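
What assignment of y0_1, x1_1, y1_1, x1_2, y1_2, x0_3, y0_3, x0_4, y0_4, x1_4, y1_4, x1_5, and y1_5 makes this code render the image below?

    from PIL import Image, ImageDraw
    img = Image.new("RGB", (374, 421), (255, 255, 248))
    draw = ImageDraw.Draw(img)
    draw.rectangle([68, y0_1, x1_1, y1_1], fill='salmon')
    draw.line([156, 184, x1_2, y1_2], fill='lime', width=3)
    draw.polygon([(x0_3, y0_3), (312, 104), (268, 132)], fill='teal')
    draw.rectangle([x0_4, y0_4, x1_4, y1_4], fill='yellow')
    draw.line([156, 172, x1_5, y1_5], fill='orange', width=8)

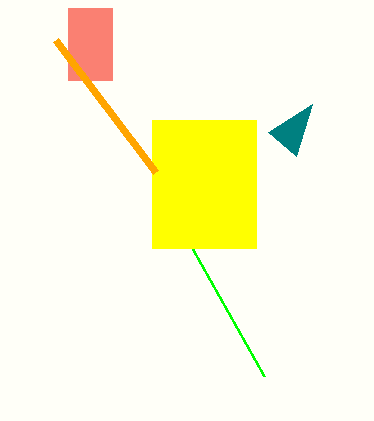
y0_1 = 8
x1_1 = 112
y1_1 = 80
x1_2 = 264
y1_2 = 376
x0_3 = 296
y0_3 = 156
x0_4 = 152
y0_4 = 120
x1_4 = 256
y1_4 = 248
x1_5 = 56
y1_5 = 40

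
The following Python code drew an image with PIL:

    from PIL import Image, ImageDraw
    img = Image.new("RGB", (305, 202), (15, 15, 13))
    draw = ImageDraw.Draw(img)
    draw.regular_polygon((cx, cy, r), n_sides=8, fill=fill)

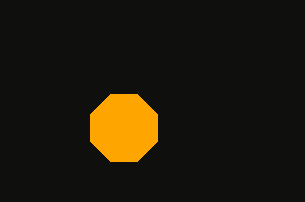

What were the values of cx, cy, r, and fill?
cx = 124, cy = 128, r = 36, fill = 'orange'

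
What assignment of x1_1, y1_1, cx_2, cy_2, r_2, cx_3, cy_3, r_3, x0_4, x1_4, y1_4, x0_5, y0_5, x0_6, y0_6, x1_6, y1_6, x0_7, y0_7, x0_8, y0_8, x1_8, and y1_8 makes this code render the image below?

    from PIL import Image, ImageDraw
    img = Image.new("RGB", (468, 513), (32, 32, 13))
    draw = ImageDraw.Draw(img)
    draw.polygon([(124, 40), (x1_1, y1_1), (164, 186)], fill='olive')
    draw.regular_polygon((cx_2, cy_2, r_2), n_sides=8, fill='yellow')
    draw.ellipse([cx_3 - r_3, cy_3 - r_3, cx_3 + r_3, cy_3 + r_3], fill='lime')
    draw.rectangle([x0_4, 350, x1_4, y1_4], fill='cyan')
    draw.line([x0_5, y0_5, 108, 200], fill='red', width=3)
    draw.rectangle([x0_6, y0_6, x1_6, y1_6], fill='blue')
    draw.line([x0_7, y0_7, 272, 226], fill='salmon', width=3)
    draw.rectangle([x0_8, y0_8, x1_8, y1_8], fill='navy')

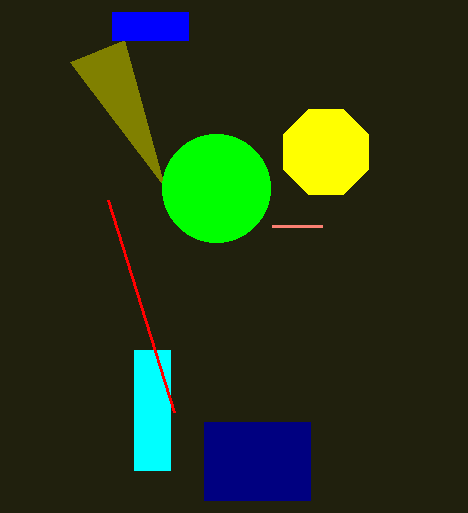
x1_1 = 70, y1_1 = 62, cx_2 = 326, cy_2 = 152, r_2 = 46, cx_3 = 216, cy_3 = 188, r_3 = 54, x0_4 = 134, x1_4 = 170, y1_4 = 470, x0_5 = 174, y0_5 = 412, x0_6 = 112, y0_6 = 12, x1_6 = 188, y1_6 = 40, x0_7 = 322, y0_7 = 226, x0_8 = 204, y0_8 = 422, x1_8 = 310, y1_8 = 500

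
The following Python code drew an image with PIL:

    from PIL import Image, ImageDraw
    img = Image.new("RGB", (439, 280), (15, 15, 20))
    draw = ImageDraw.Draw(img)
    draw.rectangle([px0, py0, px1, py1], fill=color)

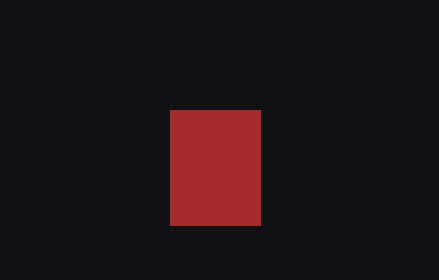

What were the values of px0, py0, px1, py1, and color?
px0 = 170; py0 = 110; px1 = 260; py1 = 225; color = 'brown'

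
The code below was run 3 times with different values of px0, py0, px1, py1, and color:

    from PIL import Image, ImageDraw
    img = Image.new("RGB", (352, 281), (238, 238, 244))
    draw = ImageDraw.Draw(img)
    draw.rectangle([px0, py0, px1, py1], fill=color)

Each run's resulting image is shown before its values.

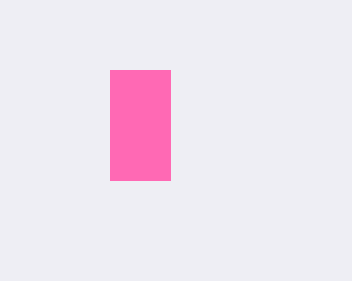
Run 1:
px0 = 110; py0 = 70; px1 = 170; py1 = 180; color = 'hotpink'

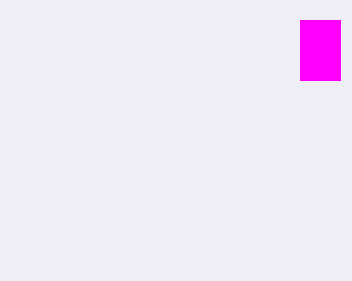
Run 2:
px0 = 300, py0 = 20, px1 = 340, py1 = 80, color = 'magenta'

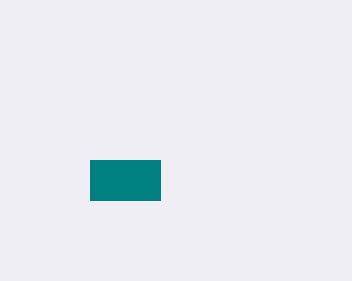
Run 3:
px0 = 90; py0 = 160; px1 = 160; py1 = 200; color = 'teal'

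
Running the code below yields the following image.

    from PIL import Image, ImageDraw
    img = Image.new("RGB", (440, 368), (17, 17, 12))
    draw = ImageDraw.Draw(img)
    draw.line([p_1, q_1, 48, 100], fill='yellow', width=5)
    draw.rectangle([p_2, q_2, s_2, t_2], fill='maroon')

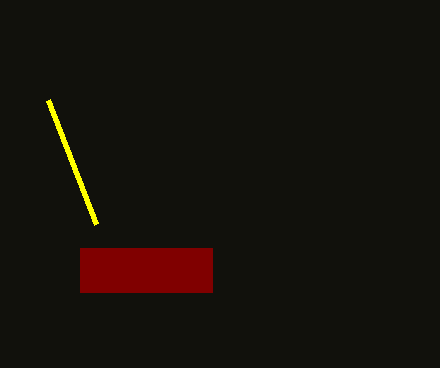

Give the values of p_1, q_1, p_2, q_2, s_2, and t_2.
p_1 = 96
q_1 = 224
p_2 = 80
q_2 = 248
s_2 = 212
t_2 = 292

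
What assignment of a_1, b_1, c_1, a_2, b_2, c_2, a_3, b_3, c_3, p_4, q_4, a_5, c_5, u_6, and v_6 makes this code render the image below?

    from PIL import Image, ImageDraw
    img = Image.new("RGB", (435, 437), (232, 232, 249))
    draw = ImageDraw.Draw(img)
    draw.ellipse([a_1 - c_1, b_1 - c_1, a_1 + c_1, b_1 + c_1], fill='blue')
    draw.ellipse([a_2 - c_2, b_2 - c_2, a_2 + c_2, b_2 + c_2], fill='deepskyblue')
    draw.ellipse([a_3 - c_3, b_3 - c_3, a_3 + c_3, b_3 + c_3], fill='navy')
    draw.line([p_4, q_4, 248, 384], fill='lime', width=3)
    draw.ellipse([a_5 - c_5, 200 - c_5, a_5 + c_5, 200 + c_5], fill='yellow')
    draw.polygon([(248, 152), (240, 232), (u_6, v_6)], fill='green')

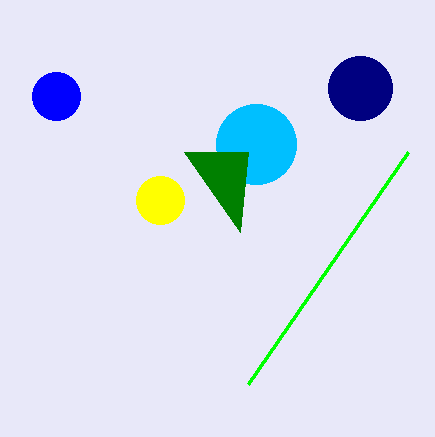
a_1 = 56; b_1 = 96; c_1 = 24; a_2 = 256; b_2 = 144; c_2 = 40; a_3 = 360; b_3 = 88; c_3 = 32; p_4 = 408; q_4 = 152; a_5 = 160; c_5 = 24; u_6 = 184; v_6 = 152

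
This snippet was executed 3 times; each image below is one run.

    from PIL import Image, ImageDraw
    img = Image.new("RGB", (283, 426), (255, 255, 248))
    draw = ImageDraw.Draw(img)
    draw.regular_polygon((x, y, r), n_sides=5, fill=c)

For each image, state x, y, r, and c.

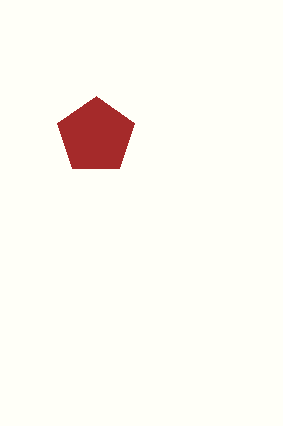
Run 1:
x = 96
y = 136
r = 40
c = 'brown'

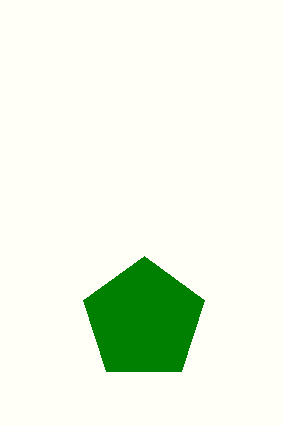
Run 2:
x = 144, y = 320, r = 64, c = 'green'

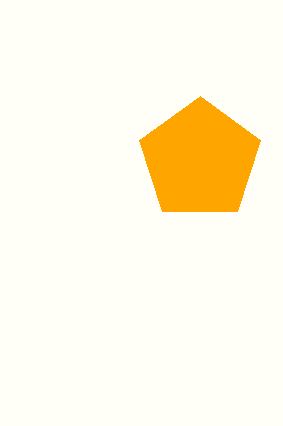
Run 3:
x = 200; y = 160; r = 64; c = 'orange'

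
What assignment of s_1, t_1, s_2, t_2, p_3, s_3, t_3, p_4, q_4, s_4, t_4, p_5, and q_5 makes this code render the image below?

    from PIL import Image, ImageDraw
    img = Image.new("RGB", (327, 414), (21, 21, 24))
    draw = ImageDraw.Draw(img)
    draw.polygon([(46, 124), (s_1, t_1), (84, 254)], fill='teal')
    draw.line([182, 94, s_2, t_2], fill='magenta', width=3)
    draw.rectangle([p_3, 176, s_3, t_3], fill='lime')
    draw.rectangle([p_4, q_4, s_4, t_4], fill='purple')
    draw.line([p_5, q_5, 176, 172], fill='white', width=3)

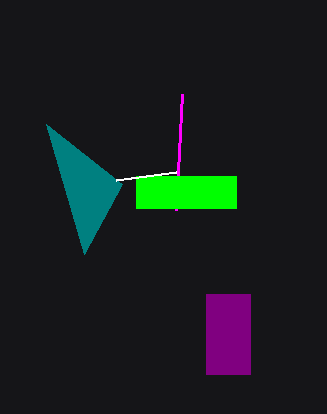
s_1 = 122
t_1 = 184
s_2 = 176
t_2 = 210
p_3 = 136
s_3 = 236
t_3 = 208
p_4 = 206
q_4 = 294
s_4 = 250
t_4 = 374
p_5 = 116
q_5 = 180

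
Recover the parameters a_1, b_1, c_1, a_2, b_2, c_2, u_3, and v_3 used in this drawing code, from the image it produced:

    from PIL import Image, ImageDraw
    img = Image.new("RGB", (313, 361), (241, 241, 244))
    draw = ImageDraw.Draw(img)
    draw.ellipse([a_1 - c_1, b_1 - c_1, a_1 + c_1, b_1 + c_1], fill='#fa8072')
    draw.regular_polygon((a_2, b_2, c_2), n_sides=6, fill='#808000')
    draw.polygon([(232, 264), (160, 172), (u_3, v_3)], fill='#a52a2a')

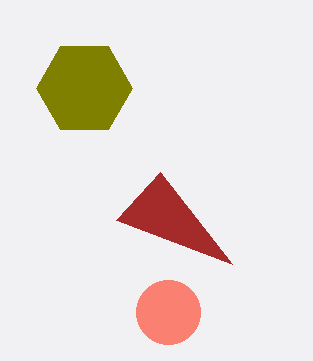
a_1 = 168; b_1 = 312; c_1 = 32; a_2 = 84; b_2 = 88; c_2 = 48; u_3 = 116; v_3 = 220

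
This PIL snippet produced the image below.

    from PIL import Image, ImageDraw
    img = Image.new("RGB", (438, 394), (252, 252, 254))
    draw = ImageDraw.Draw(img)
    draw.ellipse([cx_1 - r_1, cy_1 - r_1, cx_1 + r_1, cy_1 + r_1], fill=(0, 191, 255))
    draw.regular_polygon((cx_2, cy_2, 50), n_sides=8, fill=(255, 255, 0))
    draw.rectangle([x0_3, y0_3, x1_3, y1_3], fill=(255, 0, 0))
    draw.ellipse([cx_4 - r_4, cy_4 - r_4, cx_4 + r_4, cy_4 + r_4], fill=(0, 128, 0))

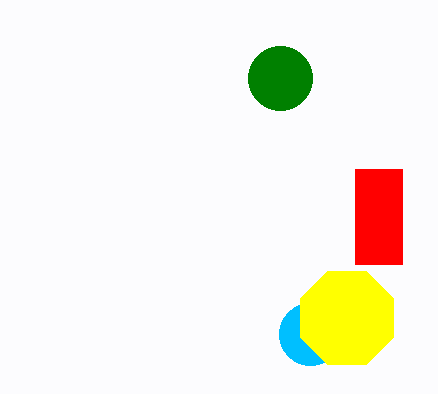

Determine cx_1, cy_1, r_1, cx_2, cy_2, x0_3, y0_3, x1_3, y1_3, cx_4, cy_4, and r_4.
cx_1 = 310; cy_1 = 334; r_1 = 31; cx_2 = 347; cy_2 = 318; x0_3 = 355; y0_3 = 169; x1_3 = 402; y1_3 = 264; cx_4 = 280; cy_4 = 78; r_4 = 32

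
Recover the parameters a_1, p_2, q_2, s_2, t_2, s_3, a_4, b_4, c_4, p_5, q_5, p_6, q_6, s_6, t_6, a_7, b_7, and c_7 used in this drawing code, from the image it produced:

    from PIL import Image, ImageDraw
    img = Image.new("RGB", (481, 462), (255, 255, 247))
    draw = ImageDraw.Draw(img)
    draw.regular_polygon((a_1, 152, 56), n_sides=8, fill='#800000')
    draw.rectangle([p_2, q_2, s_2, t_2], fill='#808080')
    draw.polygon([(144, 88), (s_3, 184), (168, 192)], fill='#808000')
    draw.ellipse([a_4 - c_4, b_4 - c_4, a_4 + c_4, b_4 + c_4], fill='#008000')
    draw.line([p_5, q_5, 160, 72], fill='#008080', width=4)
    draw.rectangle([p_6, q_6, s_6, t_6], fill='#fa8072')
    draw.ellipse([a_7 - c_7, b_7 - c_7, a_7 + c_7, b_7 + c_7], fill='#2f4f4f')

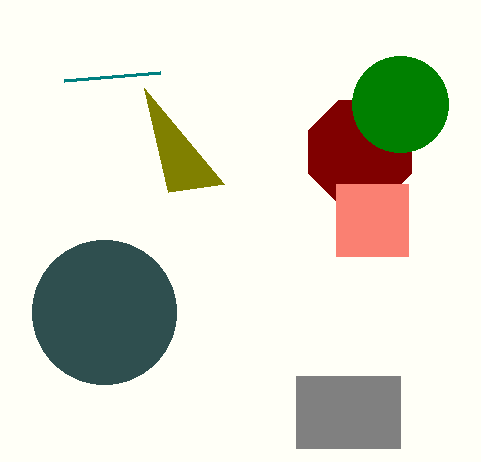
a_1 = 360; p_2 = 296; q_2 = 376; s_2 = 400; t_2 = 448; s_3 = 224; a_4 = 400; b_4 = 104; c_4 = 48; p_5 = 64; q_5 = 80; p_6 = 336; q_6 = 184; s_6 = 408; t_6 = 256; a_7 = 104; b_7 = 312; c_7 = 72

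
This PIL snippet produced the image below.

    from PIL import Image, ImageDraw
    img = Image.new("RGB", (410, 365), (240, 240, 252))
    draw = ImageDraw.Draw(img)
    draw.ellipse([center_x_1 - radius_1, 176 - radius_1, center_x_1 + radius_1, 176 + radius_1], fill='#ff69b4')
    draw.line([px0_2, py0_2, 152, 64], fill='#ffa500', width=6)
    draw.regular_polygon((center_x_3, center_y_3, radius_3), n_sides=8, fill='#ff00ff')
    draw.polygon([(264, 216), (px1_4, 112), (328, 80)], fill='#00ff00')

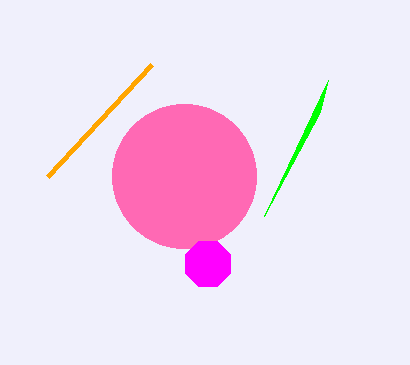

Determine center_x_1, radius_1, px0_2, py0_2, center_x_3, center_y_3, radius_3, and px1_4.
center_x_1 = 184, radius_1 = 72, px0_2 = 48, py0_2 = 176, center_x_3 = 208, center_y_3 = 264, radius_3 = 24, px1_4 = 320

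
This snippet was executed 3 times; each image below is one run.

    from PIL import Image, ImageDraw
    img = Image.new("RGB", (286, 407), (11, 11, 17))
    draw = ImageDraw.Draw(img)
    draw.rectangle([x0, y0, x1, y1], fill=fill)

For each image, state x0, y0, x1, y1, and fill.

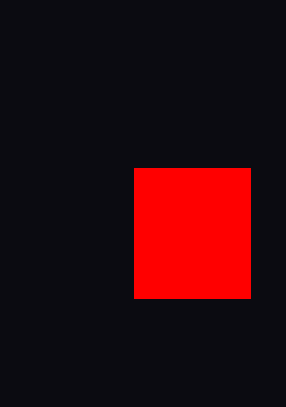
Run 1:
x0 = 134, y0 = 168, x1 = 250, y1 = 298, fill = 'red'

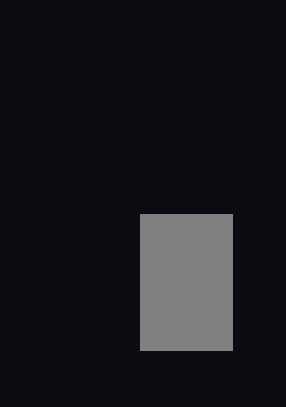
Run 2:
x0 = 140, y0 = 214, x1 = 232, y1 = 350, fill = 'gray'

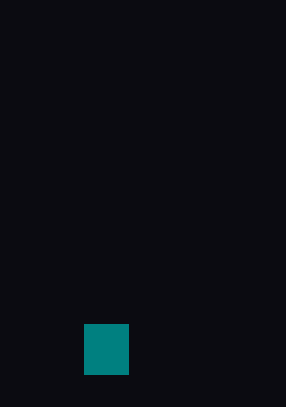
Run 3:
x0 = 84
y0 = 324
x1 = 128
y1 = 374
fill = 'teal'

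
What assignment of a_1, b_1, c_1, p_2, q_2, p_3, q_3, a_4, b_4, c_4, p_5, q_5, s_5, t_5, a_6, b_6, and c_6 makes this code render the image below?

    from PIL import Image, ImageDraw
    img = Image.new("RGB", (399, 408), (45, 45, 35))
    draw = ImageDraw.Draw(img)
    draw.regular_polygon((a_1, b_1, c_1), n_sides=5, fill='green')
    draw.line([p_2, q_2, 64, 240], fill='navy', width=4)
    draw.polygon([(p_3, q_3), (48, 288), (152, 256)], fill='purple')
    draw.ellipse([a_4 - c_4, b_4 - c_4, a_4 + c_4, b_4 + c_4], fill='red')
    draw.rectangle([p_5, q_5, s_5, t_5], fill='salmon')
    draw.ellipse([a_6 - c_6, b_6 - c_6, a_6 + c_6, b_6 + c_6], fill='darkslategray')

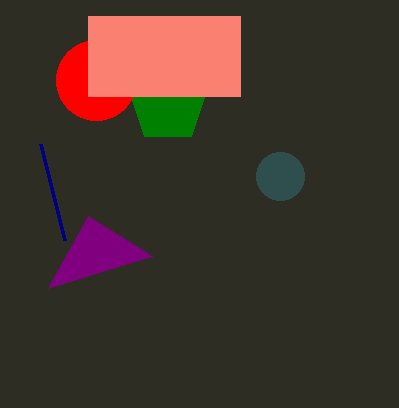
a_1 = 168
b_1 = 104
c_1 = 40
p_2 = 40
q_2 = 144
p_3 = 88
q_3 = 216
a_4 = 96
b_4 = 80
c_4 = 40
p_5 = 88
q_5 = 16
s_5 = 240
t_5 = 96
a_6 = 280
b_6 = 176
c_6 = 24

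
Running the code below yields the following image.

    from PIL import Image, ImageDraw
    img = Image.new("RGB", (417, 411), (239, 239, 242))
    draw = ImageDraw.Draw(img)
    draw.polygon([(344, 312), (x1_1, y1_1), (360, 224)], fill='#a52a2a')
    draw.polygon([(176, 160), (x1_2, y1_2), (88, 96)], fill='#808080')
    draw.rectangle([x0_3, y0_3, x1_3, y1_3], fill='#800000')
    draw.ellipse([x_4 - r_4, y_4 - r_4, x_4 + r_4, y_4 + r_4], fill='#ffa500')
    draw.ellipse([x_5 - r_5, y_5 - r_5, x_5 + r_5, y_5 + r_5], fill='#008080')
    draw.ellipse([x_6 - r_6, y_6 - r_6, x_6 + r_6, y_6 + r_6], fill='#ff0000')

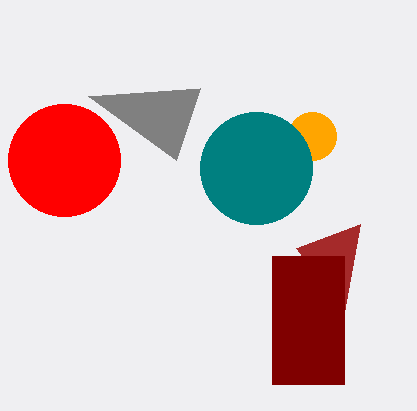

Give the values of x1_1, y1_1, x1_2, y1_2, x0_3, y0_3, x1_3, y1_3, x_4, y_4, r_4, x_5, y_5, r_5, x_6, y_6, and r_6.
x1_1 = 296; y1_1 = 248; x1_2 = 200; y1_2 = 88; x0_3 = 272; y0_3 = 256; x1_3 = 344; y1_3 = 384; x_4 = 312; y_4 = 136; r_4 = 24; x_5 = 256; y_5 = 168; r_5 = 56; x_6 = 64; y_6 = 160; r_6 = 56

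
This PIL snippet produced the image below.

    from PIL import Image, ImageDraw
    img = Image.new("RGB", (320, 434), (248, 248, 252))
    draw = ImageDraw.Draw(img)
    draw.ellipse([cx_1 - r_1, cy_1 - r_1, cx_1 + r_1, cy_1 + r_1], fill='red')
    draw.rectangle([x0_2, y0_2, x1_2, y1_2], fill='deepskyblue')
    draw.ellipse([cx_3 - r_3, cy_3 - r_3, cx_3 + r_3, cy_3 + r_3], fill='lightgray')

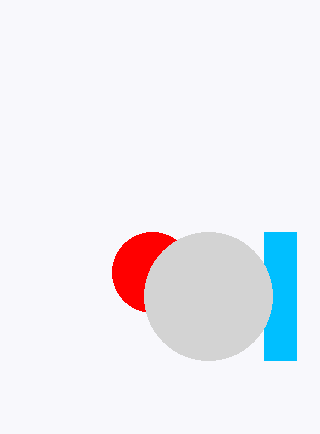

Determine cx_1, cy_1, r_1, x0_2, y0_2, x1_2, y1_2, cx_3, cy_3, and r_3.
cx_1 = 152, cy_1 = 272, r_1 = 40, x0_2 = 264, y0_2 = 232, x1_2 = 296, y1_2 = 360, cx_3 = 208, cy_3 = 296, r_3 = 64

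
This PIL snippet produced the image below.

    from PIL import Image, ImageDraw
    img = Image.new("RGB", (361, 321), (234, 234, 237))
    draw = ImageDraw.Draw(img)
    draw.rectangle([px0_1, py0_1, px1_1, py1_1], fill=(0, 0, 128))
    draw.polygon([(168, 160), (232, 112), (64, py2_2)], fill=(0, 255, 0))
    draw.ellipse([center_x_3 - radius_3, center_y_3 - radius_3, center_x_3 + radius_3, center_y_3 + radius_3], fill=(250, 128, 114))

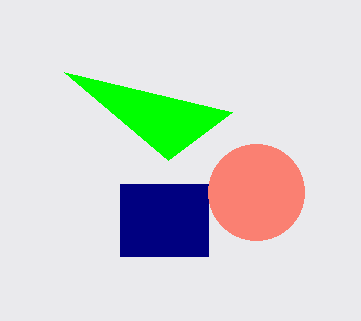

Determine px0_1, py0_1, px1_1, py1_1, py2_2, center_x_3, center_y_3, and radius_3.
px0_1 = 120; py0_1 = 184; px1_1 = 208; py1_1 = 256; py2_2 = 72; center_x_3 = 256; center_y_3 = 192; radius_3 = 48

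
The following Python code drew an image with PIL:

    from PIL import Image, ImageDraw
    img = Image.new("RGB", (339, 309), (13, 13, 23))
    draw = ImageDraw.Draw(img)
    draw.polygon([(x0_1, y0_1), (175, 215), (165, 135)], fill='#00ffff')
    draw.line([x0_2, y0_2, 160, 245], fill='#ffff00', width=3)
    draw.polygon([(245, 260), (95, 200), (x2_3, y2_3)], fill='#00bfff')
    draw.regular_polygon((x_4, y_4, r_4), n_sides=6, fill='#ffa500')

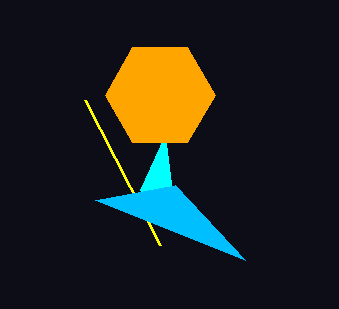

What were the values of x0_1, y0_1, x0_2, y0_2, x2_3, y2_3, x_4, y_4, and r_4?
x0_1 = 140; y0_1 = 190; x0_2 = 85; y0_2 = 100; x2_3 = 175; y2_3 = 185; x_4 = 160; y_4 = 95; r_4 = 55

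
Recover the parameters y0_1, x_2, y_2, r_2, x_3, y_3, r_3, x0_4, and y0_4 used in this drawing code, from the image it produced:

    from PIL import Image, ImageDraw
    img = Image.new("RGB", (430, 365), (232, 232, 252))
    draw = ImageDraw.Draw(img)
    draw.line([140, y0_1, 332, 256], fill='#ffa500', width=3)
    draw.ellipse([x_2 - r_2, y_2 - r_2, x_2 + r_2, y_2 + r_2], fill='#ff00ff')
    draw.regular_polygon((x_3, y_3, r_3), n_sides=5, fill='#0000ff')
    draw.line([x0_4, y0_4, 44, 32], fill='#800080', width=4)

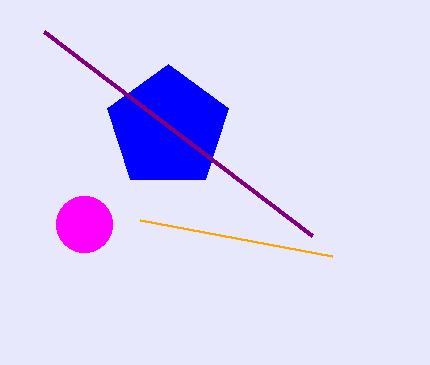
y0_1 = 220, x_2 = 84, y_2 = 224, r_2 = 28, x_3 = 168, y_3 = 128, r_3 = 64, x0_4 = 312, y0_4 = 236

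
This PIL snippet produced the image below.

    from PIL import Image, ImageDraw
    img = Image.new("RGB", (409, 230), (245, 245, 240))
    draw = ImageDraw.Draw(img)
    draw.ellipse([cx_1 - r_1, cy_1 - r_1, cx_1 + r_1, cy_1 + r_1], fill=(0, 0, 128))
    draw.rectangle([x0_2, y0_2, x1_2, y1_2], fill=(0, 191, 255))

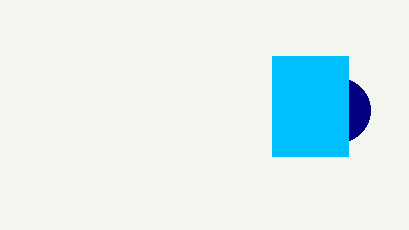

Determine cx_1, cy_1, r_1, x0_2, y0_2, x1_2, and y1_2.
cx_1 = 338
cy_1 = 110
r_1 = 32
x0_2 = 272
y0_2 = 56
x1_2 = 348
y1_2 = 156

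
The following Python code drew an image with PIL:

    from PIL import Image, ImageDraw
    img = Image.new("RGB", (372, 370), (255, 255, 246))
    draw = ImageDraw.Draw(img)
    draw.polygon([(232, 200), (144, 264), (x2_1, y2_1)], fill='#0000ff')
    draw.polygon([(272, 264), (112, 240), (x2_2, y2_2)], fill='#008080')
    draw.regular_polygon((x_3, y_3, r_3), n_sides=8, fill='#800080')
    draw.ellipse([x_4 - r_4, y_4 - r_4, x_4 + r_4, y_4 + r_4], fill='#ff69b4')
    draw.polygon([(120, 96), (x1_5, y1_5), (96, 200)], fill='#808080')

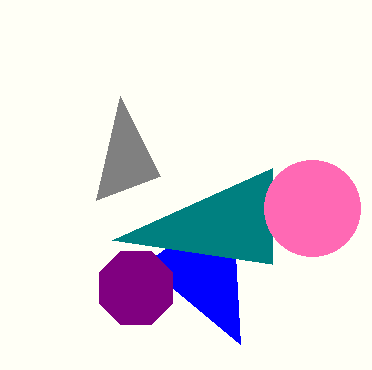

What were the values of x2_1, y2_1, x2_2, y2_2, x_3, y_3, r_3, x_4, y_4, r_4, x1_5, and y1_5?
x2_1 = 240, y2_1 = 344, x2_2 = 272, y2_2 = 168, x_3 = 136, y_3 = 288, r_3 = 40, x_4 = 312, y_4 = 208, r_4 = 48, x1_5 = 160, y1_5 = 176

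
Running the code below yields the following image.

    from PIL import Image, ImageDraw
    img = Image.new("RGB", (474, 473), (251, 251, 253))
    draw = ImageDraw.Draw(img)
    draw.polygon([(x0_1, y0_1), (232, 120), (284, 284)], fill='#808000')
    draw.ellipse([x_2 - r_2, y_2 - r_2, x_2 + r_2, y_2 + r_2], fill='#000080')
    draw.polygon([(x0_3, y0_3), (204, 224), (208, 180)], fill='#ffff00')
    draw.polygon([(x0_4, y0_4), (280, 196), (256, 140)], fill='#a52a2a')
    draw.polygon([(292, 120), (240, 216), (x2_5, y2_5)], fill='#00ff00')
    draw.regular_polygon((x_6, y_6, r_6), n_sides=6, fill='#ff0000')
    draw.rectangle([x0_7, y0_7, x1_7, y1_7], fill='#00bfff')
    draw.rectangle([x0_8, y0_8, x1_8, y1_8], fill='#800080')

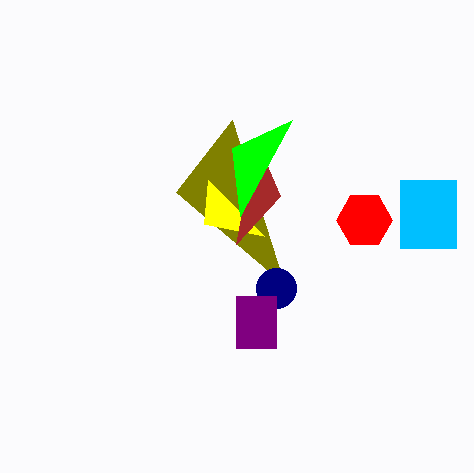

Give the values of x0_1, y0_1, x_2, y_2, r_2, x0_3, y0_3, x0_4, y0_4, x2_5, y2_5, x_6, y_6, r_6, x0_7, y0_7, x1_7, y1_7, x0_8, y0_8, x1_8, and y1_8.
x0_1 = 176; y0_1 = 192; x_2 = 276; y_2 = 288; r_2 = 20; x0_3 = 264; y0_3 = 236; x0_4 = 236; y0_4 = 244; x2_5 = 232; y2_5 = 148; x_6 = 364; y_6 = 220; r_6 = 28; x0_7 = 400; y0_7 = 180; x1_7 = 456; y1_7 = 248; x0_8 = 236; y0_8 = 296; x1_8 = 276; y1_8 = 348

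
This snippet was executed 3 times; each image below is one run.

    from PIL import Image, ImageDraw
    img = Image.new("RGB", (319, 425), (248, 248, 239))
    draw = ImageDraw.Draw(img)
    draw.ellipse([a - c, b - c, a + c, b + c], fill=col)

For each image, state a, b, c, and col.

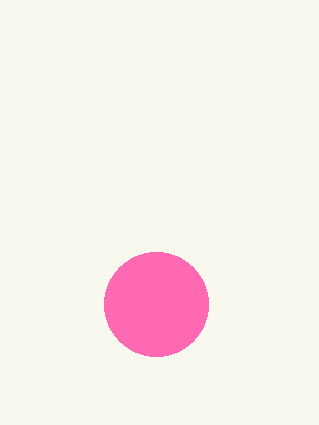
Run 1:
a = 156, b = 304, c = 52, col = 'hotpink'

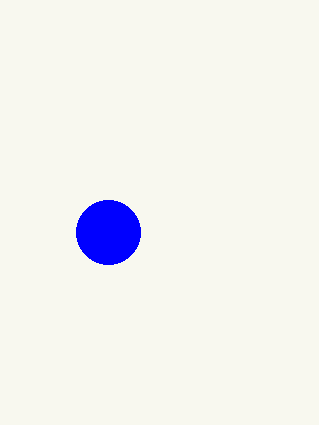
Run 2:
a = 108, b = 232, c = 32, col = 'blue'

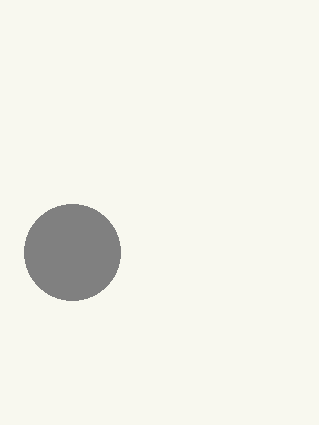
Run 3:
a = 72
b = 252
c = 48
col = 'gray'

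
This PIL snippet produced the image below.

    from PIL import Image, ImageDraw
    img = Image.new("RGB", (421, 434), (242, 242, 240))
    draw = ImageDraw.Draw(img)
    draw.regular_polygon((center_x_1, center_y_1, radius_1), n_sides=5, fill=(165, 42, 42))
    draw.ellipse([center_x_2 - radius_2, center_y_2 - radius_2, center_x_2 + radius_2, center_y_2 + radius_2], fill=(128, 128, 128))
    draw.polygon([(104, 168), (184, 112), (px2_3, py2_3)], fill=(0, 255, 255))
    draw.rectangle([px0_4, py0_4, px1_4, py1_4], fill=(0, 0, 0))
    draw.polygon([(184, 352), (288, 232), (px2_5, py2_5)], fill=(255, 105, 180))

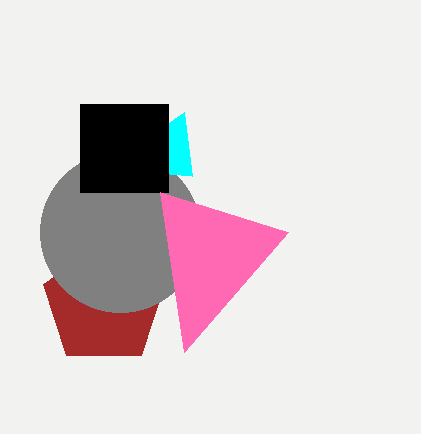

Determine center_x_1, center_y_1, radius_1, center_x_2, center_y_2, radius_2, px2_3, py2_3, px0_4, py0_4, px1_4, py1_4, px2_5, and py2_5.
center_x_1 = 104, center_y_1 = 304, radius_1 = 64, center_x_2 = 120, center_y_2 = 232, radius_2 = 80, px2_3 = 192, py2_3 = 176, px0_4 = 80, py0_4 = 104, px1_4 = 168, py1_4 = 192, px2_5 = 160, py2_5 = 192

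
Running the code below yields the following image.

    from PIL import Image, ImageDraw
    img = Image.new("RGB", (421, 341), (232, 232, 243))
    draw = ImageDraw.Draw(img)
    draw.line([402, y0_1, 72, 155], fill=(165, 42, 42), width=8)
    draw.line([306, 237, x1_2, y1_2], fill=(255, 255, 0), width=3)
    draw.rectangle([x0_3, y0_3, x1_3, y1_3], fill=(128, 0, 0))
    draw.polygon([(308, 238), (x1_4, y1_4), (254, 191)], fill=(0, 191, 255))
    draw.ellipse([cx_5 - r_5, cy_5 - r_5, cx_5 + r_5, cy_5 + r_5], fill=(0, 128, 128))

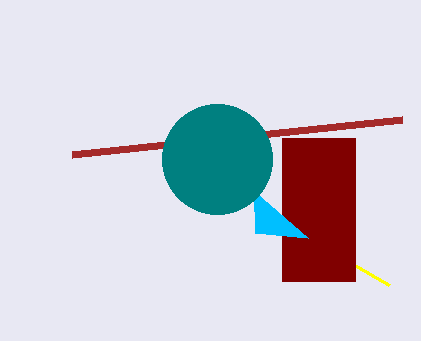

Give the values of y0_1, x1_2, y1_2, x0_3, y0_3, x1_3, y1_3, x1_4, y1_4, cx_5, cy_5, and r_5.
y0_1 = 120, x1_2 = 389, y1_2 = 285, x0_3 = 282, y0_3 = 138, x1_3 = 355, y1_3 = 281, x1_4 = 255, y1_4 = 233, cx_5 = 217, cy_5 = 159, r_5 = 55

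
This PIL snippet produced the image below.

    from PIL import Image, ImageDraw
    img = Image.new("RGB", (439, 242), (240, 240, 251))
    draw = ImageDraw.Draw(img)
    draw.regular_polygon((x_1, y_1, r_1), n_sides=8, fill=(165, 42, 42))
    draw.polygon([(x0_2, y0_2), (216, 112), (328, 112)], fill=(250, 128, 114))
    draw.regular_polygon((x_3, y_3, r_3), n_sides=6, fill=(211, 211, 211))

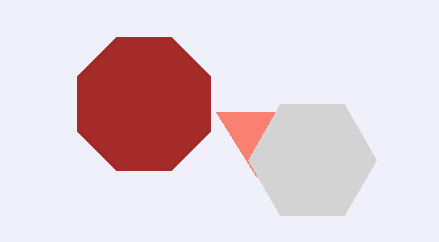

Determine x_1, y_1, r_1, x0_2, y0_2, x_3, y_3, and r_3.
x_1 = 144
y_1 = 104
r_1 = 72
x0_2 = 256
y0_2 = 176
x_3 = 312
y_3 = 160
r_3 = 64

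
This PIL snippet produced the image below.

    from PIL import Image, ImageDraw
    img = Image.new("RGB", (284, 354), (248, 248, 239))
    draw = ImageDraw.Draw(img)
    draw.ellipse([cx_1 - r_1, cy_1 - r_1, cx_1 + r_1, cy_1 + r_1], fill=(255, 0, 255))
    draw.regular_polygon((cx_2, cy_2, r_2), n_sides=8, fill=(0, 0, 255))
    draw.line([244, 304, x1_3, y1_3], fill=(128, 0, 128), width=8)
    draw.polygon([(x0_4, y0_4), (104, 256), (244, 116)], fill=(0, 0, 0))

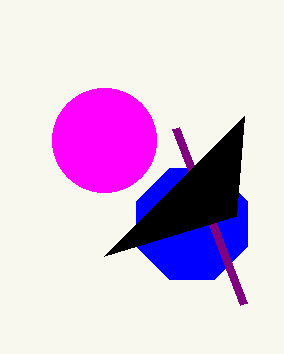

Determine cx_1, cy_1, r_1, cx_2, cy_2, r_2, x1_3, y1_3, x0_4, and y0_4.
cx_1 = 104
cy_1 = 140
r_1 = 52
cx_2 = 192
cy_2 = 224
r_2 = 60
x1_3 = 176
y1_3 = 128
x0_4 = 236
y0_4 = 216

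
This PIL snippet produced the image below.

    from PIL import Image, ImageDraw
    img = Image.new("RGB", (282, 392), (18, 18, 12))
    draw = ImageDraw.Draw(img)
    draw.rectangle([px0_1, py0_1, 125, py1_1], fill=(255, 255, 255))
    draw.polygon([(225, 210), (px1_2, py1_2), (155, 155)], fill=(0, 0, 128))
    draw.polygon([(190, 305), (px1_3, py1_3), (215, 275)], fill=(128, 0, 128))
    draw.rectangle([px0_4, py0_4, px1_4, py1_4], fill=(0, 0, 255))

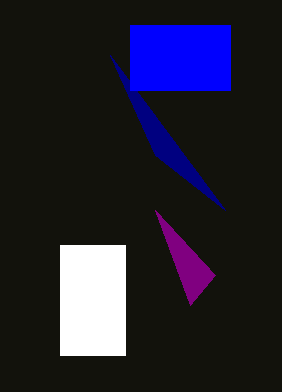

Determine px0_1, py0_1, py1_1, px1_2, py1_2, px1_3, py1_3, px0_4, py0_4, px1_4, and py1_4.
px0_1 = 60
py0_1 = 245
py1_1 = 355
px1_2 = 110
py1_2 = 55
px1_3 = 155
py1_3 = 210
px0_4 = 130
py0_4 = 25
px1_4 = 230
py1_4 = 90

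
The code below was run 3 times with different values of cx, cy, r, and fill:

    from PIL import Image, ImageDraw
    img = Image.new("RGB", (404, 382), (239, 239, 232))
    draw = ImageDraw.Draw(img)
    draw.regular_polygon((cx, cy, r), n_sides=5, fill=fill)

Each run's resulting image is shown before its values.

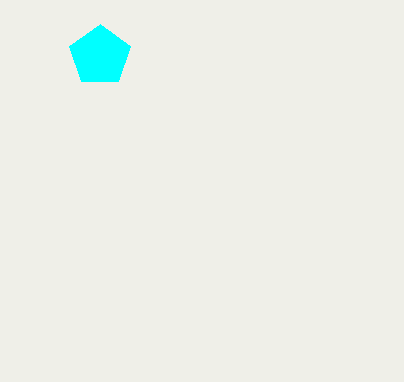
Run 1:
cx = 100, cy = 56, r = 32, fill = 'cyan'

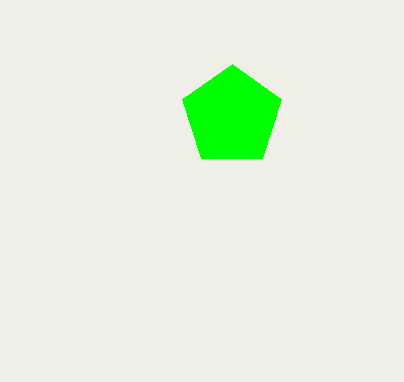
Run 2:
cx = 232, cy = 116, r = 52, fill = 'lime'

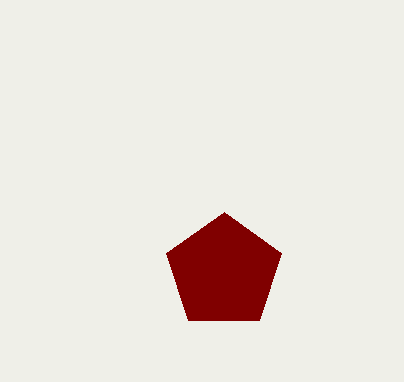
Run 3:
cx = 224
cy = 272
r = 60
fill = 'maroon'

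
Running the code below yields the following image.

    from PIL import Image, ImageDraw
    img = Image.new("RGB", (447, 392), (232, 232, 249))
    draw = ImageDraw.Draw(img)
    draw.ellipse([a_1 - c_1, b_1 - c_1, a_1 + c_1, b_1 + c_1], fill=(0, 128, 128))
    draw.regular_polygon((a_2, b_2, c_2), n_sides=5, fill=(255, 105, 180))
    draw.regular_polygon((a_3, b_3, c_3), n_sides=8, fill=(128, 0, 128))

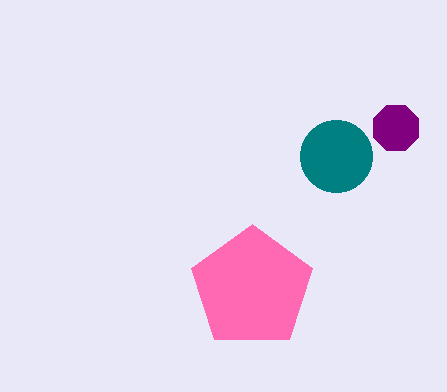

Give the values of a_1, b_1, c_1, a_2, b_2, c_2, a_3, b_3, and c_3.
a_1 = 336, b_1 = 156, c_1 = 36, a_2 = 252, b_2 = 288, c_2 = 64, a_3 = 396, b_3 = 128, c_3 = 24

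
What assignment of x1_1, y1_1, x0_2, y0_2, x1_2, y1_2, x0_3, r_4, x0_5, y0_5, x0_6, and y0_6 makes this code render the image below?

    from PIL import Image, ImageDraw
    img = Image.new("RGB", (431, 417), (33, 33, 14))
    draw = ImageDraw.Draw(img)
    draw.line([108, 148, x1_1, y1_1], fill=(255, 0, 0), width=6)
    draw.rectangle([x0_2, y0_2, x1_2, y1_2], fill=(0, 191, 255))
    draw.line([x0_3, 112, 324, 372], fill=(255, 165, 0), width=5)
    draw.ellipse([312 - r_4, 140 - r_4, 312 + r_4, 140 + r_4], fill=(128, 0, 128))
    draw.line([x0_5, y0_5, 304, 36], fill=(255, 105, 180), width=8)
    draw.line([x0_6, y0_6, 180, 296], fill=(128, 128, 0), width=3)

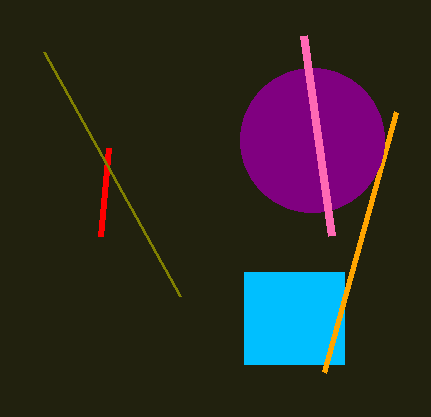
x1_1 = 100, y1_1 = 236, x0_2 = 244, y0_2 = 272, x1_2 = 344, y1_2 = 364, x0_3 = 396, r_4 = 72, x0_5 = 332, y0_5 = 236, x0_6 = 44, y0_6 = 52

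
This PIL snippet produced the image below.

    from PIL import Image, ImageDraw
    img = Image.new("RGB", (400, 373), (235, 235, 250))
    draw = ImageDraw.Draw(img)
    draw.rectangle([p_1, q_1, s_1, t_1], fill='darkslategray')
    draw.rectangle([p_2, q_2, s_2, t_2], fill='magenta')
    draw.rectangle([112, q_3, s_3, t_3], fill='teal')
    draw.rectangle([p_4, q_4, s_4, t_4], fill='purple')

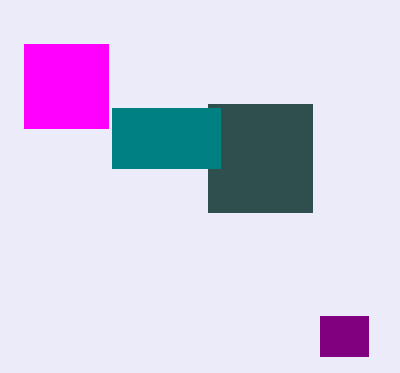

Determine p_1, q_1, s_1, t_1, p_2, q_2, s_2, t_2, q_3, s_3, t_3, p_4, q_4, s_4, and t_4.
p_1 = 208, q_1 = 104, s_1 = 312, t_1 = 212, p_2 = 24, q_2 = 44, s_2 = 108, t_2 = 128, q_3 = 108, s_3 = 220, t_3 = 168, p_4 = 320, q_4 = 316, s_4 = 368, t_4 = 356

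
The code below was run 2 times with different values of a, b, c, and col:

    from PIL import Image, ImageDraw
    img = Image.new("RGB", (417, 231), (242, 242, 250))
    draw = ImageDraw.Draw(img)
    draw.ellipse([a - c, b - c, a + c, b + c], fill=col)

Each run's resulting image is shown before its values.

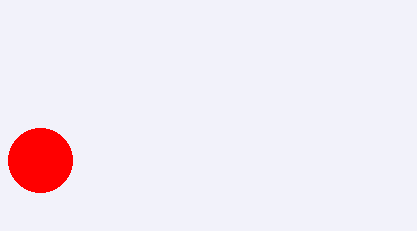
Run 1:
a = 40, b = 160, c = 32, col = 'red'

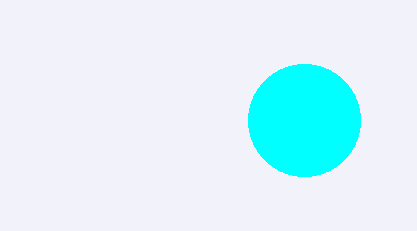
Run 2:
a = 304, b = 120, c = 56, col = 'cyan'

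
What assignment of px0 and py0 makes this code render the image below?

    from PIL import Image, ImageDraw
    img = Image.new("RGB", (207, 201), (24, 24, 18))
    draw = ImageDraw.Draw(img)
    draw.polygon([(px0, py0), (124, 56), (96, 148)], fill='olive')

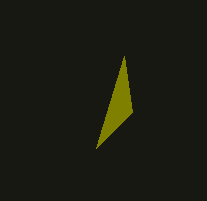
px0 = 132
py0 = 112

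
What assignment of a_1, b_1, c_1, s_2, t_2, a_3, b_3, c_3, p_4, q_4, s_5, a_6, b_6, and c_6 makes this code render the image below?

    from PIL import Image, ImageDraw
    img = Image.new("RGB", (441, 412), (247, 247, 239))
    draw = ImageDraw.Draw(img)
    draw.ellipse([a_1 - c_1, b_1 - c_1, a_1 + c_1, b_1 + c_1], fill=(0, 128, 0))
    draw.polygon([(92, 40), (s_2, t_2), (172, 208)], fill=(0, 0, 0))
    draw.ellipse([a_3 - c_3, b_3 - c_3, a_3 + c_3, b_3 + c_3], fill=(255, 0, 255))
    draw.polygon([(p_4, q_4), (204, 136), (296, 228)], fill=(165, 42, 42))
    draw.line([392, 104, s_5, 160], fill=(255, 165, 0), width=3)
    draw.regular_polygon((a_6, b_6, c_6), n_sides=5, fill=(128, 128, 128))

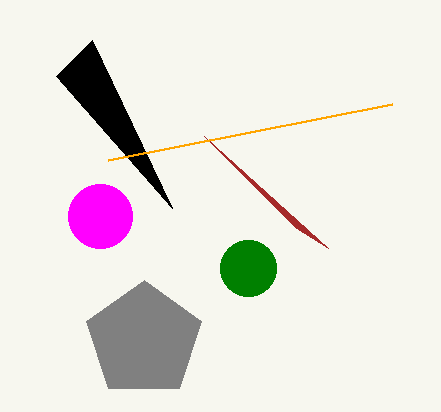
a_1 = 248
b_1 = 268
c_1 = 28
s_2 = 56
t_2 = 76
a_3 = 100
b_3 = 216
c_3 = 32
p_4 = 328
q_4 = 248
s_5 = 108
a_6 = 144
b_6 = 340
c_6 = 60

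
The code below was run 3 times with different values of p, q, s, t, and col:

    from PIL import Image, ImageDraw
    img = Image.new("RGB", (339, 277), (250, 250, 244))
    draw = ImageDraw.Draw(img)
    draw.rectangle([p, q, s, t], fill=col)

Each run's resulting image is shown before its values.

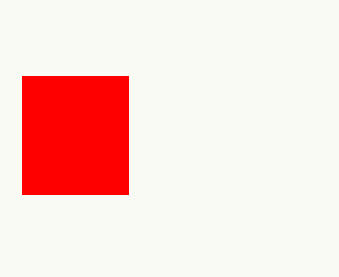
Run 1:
p = 22; q = 76; s = 128; t = 194; col = 'red'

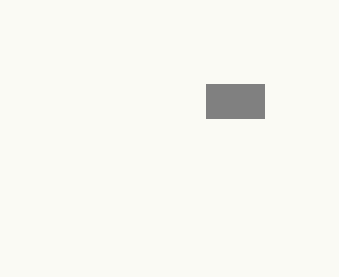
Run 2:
p = 206, q = 84, s = 264, t = 118, col = 'gray'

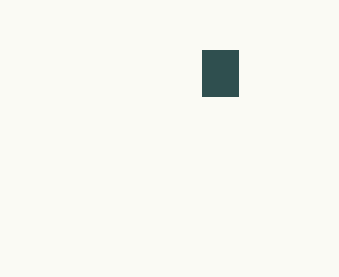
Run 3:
p = 202, q = 50, s = 238, t = 96, col = 'darkslategray'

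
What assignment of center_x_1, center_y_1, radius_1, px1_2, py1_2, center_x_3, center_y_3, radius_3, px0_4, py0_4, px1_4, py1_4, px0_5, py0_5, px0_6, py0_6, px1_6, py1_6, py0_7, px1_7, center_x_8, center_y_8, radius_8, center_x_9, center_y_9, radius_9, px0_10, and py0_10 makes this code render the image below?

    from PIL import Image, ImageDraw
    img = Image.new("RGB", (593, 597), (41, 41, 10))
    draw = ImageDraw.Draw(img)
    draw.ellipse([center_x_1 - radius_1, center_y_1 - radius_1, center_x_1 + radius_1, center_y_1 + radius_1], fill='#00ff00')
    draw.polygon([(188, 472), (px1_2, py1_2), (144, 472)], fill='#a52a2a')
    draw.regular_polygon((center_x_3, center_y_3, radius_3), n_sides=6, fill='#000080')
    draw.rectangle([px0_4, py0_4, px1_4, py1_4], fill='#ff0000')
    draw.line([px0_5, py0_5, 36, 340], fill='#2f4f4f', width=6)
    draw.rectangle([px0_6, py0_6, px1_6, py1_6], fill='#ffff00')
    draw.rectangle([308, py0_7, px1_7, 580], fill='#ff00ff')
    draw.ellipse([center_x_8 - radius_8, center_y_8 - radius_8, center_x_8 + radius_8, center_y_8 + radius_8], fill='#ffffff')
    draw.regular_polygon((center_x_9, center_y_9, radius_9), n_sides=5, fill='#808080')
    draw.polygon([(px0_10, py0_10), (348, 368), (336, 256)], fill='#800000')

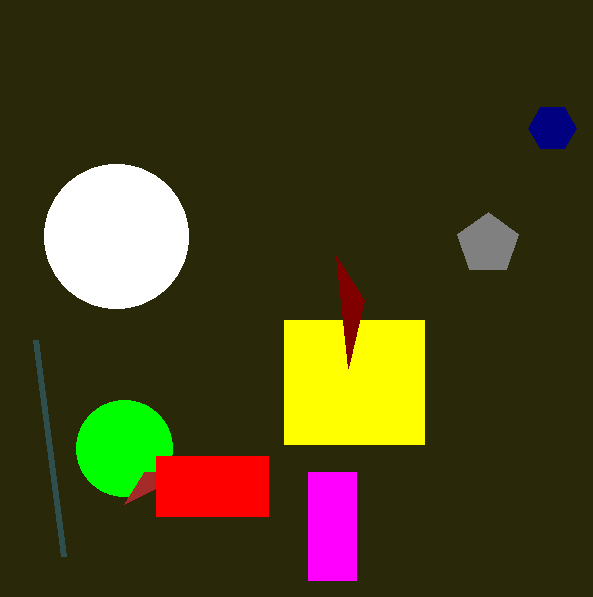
center_x_1 = 124
center_y_1 = 448
radius_1 = 48
px1_2 = 124
py1_2 = 504
center_x_3 = 552
center_y_3 = 128
radius_3 = 24
px0_4 = 156
py0_4 = 456
px1_4 = 268
py1_4 = 516
px0_5 = 64
py0_5 = 556
px0_6 = 284
py0_6 = 320
px1_6 = 424
py1_6 = 444
py0_7 = 472
px1_7 = 356
center_x_8 = 116
center_y_8 = 236
radius_8 = 72
center_x_9 = 488
center_y_9 = 244
radius_9 = 32
px0_10 = 364
py0_10 = 300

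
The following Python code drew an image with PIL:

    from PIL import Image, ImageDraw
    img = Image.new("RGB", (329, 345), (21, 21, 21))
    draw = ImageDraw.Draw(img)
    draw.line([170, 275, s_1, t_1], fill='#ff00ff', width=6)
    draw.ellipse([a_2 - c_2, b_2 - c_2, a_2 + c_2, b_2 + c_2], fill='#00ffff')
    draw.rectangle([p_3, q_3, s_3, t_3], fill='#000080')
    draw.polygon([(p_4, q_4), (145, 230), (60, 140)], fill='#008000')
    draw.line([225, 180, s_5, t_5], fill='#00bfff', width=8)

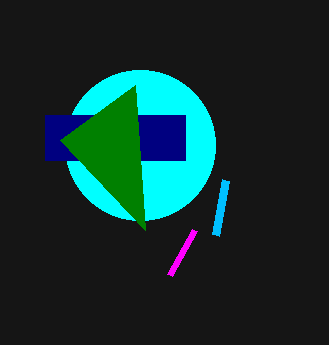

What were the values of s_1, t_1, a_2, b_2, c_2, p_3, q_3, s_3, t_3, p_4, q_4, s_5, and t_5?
s_1 = 195
t_1 = 230
a_2 = 140
b_2 = 145
c_2 = 75
p_3 = 45
q_3 = 115
s_3 = 185
t_3 = 160
p_4 = 135
q_4 = 85
s_5 = 215
t_5 = 235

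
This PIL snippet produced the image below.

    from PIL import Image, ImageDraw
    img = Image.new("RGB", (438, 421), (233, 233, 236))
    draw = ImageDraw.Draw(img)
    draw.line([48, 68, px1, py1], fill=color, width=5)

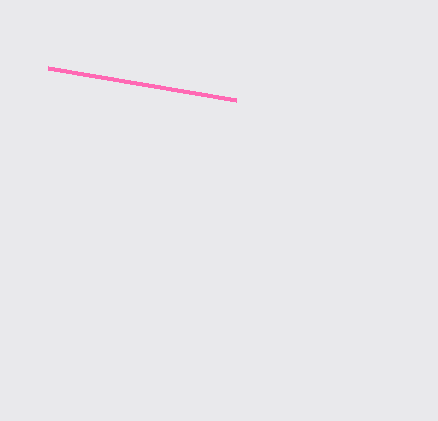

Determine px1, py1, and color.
px1 = 236, py1 = 100, color = 'hotpink'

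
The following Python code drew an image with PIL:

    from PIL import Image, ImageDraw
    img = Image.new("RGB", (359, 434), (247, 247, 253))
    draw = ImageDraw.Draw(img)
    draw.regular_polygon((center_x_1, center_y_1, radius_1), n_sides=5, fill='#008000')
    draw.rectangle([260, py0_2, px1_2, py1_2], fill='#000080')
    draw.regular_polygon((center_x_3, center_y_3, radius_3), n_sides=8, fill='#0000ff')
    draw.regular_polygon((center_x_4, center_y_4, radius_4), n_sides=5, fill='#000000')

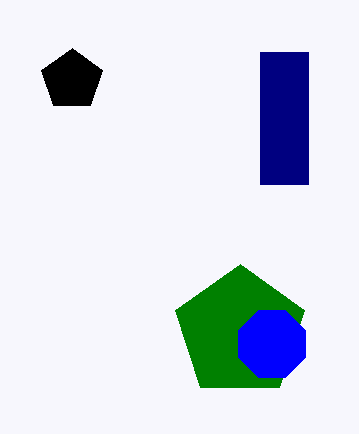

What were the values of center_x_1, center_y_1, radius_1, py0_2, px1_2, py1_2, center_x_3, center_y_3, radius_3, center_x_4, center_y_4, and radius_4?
center_x_1 = 240
center_y_1 = 332
radius_1 = 68
py0_2 = 52
px1_2 = 308
py1_2 = 184
center_x_3 = 272
center_y_3 = 344
radius_3 = 36
center_x_4 = 72
center_y_4 = 80
radius_4 = 32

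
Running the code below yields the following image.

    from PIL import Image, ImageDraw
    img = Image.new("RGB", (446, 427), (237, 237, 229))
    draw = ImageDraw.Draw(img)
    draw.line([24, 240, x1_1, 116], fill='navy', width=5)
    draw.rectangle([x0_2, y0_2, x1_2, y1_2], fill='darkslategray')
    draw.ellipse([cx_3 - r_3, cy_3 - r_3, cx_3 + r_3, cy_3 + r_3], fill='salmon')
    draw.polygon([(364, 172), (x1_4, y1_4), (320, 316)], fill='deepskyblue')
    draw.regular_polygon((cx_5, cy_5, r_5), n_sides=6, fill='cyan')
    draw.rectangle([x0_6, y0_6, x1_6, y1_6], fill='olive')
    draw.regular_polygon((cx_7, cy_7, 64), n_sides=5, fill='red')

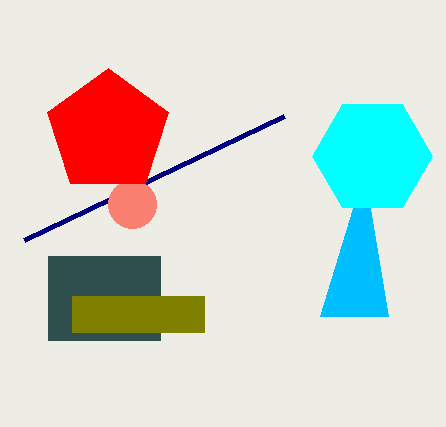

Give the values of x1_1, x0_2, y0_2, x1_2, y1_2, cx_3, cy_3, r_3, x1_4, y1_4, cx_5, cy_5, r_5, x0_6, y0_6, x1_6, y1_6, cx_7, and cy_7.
x1_1 = 284, x0_2 = 48, y0_2 = 256, x1_2 = 160, y1_2 = 340, cx_3 = 132, cy_3 = 204, r_3 = 24, x1_4 = 388, y1_4 = 316, cx_5 = 372, cy_5 = 156, r_5 = 60, x0_6 = 72, y0_6 = 296, x1_6 = 204, y1_6 = 332, cx_7 = 108, cy_7 = 132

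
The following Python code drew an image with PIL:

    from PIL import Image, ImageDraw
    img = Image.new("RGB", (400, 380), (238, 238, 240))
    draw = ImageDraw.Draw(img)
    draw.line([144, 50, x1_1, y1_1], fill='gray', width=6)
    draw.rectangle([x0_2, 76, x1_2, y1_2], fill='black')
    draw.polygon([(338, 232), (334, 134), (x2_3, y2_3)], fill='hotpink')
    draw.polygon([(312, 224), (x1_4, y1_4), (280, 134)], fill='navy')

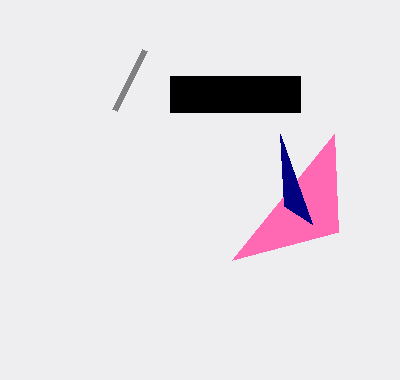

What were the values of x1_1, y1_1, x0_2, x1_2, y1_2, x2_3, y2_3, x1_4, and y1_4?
x1_1 = 114, y1_1 = 110, x0_2 = 170, x1_2 = 300, y1_2 = 112, x2_3 = 232, y2_3 = 260, x1_4 = 284, y1_4 = 206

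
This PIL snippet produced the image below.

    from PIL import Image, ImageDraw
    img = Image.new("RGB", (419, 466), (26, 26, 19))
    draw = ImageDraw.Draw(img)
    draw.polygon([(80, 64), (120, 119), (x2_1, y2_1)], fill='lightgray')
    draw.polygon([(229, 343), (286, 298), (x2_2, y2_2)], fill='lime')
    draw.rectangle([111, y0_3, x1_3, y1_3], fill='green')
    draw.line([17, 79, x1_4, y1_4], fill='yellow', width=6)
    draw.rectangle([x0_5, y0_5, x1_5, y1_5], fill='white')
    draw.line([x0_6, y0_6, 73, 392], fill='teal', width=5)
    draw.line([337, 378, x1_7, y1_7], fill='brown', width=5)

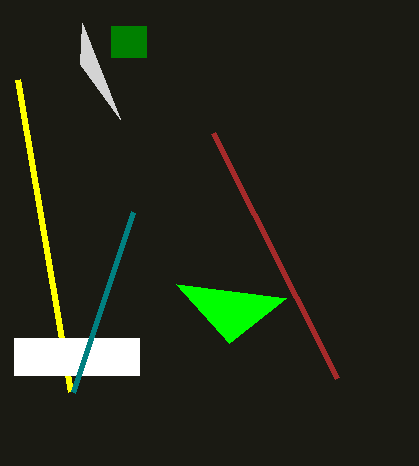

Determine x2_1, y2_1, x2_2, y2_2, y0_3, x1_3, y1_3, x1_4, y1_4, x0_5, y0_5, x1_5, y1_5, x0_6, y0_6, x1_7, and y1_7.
x2_1 = 82; y2_1 = 23; x2_2 = 176; y2_2 = 284; y0_3 = 26; x1_3 = 146; y1_3 = 57; x1_4 = 70; y1_4 = 391; x0_5 = 14; y0_5 = 338; x1_5 = 139; y1_5 = 375; x0_6 = 133; y0_6 = 212; x1_7 = 213; y1_7 = 133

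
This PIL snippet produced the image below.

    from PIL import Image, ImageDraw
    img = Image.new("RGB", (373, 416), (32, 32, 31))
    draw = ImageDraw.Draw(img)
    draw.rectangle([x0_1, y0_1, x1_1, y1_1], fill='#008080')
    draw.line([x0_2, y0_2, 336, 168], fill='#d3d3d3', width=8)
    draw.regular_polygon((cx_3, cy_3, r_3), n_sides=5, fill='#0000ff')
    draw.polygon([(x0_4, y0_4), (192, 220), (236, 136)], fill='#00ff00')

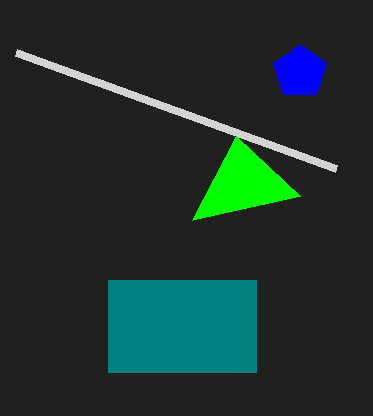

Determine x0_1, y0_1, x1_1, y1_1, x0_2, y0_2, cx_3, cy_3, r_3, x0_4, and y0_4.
x0_1 = 108, y0_1 = 280, x1_1 = 256, y1_1 = 372, x0_2 = 16, y0_2 = 52, cx_3 = 300, cy_3 = 72, r_3 = 28, x0_4 = 300, y0_4 = 196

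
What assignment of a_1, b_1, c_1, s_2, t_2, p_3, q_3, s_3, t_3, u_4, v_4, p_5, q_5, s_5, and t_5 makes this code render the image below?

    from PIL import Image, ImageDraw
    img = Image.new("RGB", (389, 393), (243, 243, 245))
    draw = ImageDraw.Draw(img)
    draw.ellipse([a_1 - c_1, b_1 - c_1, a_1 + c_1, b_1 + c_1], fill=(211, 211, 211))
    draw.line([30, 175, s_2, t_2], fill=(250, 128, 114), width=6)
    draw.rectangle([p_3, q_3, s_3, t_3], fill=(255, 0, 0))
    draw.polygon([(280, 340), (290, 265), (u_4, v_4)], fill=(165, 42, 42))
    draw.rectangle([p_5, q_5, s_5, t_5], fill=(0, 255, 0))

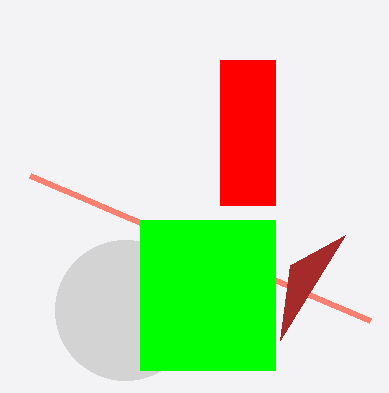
a_1 = 125; b_1 = 310; c_1 = 70; s_2 = 370; t_2 = 320; p_3 = 220; q_3 = 60; s_3 = 275; t_3 = 205; u_4 = 345; v_4 = 235; p_5 = 140; q_5 = 220; s_5 = 275; t_5 = 370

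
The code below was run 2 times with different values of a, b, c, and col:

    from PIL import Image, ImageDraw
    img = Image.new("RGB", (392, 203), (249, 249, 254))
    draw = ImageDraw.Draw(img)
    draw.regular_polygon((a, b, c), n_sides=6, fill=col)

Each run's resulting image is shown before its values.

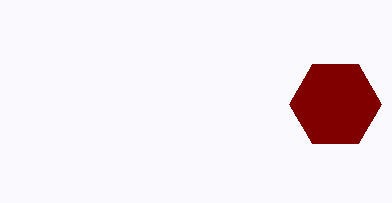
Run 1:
a = 335; b = 104; c = 46; col = 'maroon'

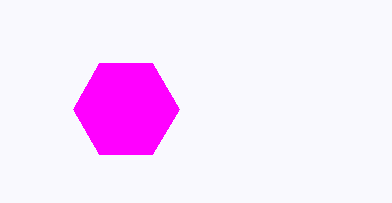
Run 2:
a = 126
b = 109
c = 53
col = 'magenta'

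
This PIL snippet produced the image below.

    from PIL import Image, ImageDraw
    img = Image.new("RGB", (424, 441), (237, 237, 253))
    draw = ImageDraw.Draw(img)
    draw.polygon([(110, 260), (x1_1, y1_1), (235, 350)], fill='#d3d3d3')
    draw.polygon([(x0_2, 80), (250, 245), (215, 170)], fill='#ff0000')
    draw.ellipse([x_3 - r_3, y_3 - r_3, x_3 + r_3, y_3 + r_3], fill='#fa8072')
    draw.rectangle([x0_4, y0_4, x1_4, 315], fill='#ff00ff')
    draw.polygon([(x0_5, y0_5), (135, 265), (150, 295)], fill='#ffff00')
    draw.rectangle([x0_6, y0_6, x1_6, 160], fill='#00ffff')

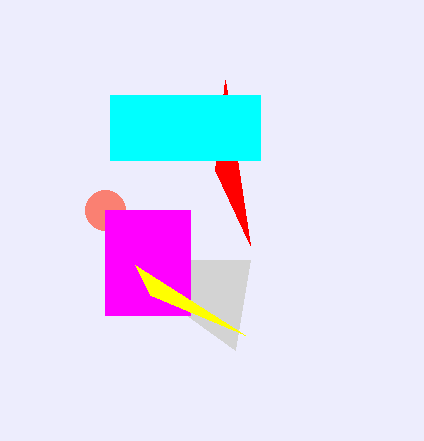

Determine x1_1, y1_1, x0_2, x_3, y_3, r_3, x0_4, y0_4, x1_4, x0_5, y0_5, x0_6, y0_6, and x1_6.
x1_1 = 250, y1_1 = 260, x0_2 = 225, x_3 = 105, y_3 = 210, r_3 = 20, x0_4 = 105, y0_4 = 210, x1_4 = 190, x0_5 = 245, y0_5 = 335, x0_6 = 110, y0_6 = 95, x1_6 = 260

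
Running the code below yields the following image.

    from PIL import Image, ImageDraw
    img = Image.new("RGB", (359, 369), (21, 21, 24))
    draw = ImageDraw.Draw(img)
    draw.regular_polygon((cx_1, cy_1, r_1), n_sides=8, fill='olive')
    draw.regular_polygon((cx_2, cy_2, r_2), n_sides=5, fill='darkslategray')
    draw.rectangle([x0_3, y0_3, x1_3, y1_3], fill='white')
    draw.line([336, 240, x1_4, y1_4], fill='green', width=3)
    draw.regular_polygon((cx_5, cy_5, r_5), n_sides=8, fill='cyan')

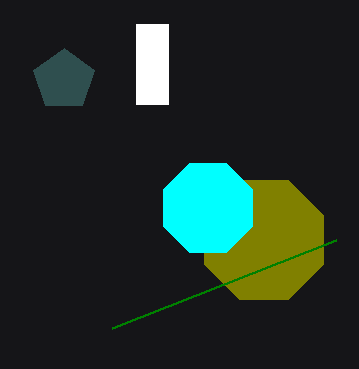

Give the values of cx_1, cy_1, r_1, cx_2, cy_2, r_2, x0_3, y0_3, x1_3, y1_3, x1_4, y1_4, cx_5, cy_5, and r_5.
cx_1 = 264; cy_1 = 240; r_1 = 64; cx_2 = 64; cy_2 = 80; r_2 = 32; x0_3 = 136; y0_3 = 24; x1_3 = 168; y1_3 = 104; x1_4 = 112; y1_4 = 328; cx_5 = 208; cy_5 = 208; r_5 = 48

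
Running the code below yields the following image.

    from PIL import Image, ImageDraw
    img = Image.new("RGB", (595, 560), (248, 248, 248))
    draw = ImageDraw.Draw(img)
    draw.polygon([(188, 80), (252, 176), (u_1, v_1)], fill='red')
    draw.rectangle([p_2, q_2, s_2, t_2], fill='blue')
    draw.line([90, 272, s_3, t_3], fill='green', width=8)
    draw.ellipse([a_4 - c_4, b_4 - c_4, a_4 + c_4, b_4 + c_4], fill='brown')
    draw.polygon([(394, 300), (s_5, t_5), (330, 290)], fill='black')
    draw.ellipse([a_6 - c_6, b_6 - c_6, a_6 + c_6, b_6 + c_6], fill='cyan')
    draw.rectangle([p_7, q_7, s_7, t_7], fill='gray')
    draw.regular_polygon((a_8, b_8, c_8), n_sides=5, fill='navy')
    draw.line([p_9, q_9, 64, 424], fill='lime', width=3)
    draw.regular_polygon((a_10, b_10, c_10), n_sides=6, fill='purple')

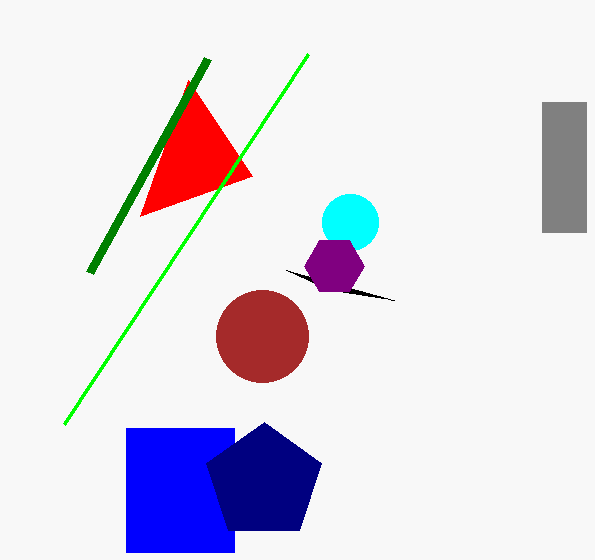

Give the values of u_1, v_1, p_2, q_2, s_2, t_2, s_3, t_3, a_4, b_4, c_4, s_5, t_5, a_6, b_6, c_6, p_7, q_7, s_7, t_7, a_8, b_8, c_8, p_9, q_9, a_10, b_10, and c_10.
u_1 = 140, v_1 = 216, p_2 = 126, q_2 = 428, s_2 = 234, t_2 = 552, s_3 = 208, t_3 = 58, a_4 = 262, b_4 = 336, c_4 = 46, s_5 = 286, t_5 = 270, a_6 = 350, b_6 = 222, c_6 = 28, p_7 = 542, q_7 = 102, s_7 = 586, t_7 = 232, a_8 = 264, b_8 = 482, c_8 = 60, p_9 = 308, q_9 = 54, a_10 = 334, b_10 = 266, c_10 = 30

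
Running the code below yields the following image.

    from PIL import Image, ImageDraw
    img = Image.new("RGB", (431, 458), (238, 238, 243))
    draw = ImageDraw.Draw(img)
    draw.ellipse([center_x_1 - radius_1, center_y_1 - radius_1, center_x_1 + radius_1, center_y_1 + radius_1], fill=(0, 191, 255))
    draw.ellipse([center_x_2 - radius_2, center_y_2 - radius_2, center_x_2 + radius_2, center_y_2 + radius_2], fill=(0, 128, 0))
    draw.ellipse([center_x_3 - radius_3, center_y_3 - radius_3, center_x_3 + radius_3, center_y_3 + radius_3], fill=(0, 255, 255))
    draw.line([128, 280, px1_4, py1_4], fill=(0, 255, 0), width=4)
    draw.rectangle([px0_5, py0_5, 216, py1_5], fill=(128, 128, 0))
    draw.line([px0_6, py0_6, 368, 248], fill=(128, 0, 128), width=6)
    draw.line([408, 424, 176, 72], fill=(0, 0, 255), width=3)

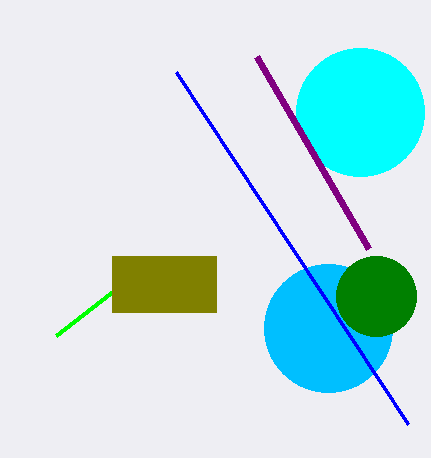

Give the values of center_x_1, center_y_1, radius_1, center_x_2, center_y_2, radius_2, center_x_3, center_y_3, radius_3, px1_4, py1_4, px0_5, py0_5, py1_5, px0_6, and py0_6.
center_x_1 = 328, center_y_1 = 328, radius_1 = 64, center_x_2 = 376, center_y_2 = 296, radius_2 = 40, center_x_3 = 360, center_y_3 = 112, radius_3 = 64, px1_4 = 56, py1_4 = 336, px0_5 = 112, py0_5 = 256, py1_5 = 312, px0_6 = 256, py0_6 = 56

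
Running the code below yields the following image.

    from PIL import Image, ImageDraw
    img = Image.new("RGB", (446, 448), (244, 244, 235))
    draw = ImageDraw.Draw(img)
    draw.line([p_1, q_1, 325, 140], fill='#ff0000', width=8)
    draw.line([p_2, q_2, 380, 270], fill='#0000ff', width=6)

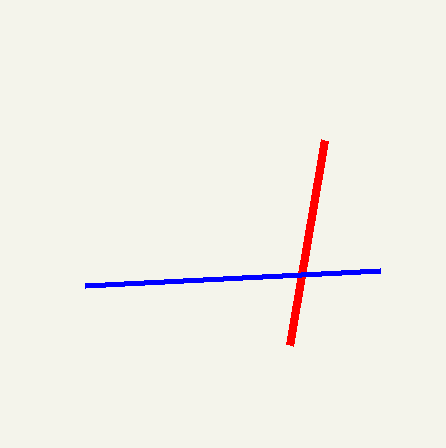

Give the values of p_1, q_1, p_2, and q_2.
p_1 = 290; q_1 = 345; p_2 = 85; q_2 = 285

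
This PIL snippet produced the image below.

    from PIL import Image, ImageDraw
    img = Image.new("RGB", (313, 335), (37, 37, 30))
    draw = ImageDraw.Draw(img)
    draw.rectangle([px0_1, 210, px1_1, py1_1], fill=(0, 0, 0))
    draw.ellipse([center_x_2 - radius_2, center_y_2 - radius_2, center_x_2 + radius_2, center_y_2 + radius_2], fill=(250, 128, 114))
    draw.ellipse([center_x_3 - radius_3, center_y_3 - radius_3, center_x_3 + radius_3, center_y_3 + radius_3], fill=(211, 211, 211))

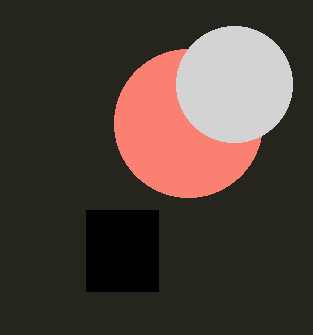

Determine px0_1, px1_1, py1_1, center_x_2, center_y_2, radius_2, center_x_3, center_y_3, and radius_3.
px0_1 = 86
px1_1 = 158
py1_1 = 291
center_x_2 = 188
center_y_2 = 123
radius_2 = 74
center_x_3 = 234
center_y_3 = 84
radius_3 = 58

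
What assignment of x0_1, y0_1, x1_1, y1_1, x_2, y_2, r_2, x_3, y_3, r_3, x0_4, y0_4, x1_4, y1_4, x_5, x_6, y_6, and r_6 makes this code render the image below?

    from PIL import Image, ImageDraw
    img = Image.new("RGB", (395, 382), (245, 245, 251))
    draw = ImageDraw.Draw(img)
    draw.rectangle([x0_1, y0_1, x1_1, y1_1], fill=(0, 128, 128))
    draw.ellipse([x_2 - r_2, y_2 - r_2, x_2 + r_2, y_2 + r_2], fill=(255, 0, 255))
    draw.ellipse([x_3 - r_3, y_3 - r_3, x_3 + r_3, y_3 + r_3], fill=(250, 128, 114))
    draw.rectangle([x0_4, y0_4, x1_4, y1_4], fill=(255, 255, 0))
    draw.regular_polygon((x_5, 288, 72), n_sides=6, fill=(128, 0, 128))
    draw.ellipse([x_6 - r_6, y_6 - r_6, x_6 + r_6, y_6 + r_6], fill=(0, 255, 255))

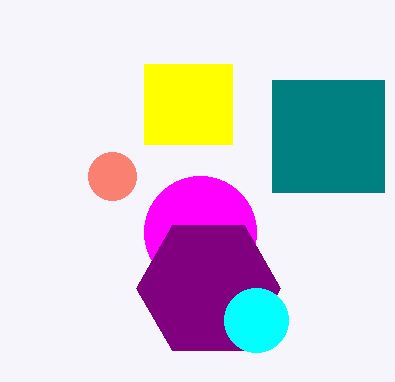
x0_1 = 272, y0_1 = 80, x1_1 = 384, y1_1 = 192, x_2 = 200, y_2 = 232, r_2 = 56, x_3 = 112, y_3 = 176, r_3 = 24, x0_4 = 144, y0_4 = 64, x1_4 = 232, y1_4 = 144, x_5 = 208, x_6 = 256, y_6 = 320, r_6 = 32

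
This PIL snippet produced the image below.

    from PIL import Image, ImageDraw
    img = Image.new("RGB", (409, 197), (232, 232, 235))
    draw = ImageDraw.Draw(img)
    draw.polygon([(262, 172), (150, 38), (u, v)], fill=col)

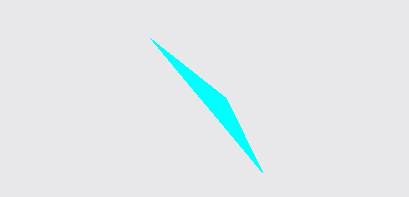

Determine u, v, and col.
u = 226; v = 98; col = 'cyan'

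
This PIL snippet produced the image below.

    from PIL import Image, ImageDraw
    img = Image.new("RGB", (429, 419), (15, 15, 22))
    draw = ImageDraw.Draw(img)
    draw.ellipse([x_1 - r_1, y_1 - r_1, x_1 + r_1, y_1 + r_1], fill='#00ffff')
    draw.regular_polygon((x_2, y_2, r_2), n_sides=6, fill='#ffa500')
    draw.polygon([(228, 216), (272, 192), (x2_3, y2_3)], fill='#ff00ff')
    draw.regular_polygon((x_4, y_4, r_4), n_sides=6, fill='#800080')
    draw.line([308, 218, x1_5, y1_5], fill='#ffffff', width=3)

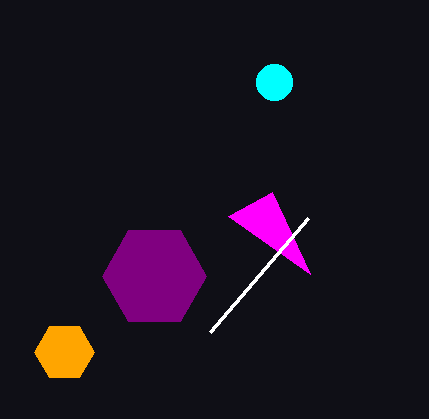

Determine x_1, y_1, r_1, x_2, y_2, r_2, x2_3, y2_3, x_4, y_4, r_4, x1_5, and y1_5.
x_1 = 274
y_1 = 82
r_1 = 18
x_2 = 64
y_2 = 352
r_2 = 30
x2_3 = 310
y2_3 = 274
x_4 = 154
y_4 = 276
r_4 = 52
x1_5 = 210
y1_5 = 332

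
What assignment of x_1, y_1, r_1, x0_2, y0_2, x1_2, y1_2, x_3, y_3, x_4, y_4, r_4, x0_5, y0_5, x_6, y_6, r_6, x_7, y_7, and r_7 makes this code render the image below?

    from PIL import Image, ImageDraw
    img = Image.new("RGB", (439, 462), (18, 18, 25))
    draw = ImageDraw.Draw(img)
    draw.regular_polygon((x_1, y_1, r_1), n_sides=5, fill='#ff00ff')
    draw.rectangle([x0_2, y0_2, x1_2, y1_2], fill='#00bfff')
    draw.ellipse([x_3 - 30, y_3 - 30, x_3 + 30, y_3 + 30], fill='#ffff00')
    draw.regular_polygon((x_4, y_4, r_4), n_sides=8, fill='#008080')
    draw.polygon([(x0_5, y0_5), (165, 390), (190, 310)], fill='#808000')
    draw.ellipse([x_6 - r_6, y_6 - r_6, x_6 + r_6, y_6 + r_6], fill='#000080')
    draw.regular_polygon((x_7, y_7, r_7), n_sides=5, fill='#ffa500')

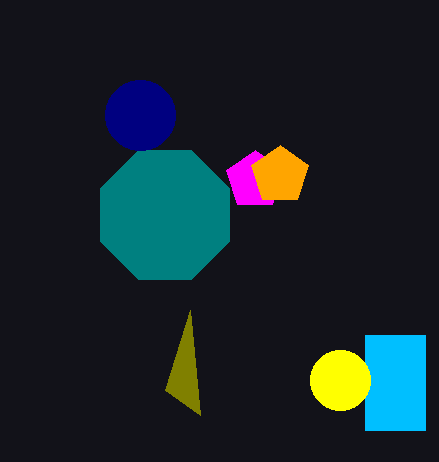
x_1 = 255, y_1 = 180, r_1 = 30, x0_2 = 365, y0_2 = 335, x1_2 = 425, y1_2 = 430, x_3 = 340, y_3 = 380, x_4 = 165, y_4 = 215, r_4 = 70, x0_5 = 200, y0_5 = 415, x_6 = 140, y_6 = 115, r_6 = 35, x_7 = 280, y_7 = 175, r_7 = 30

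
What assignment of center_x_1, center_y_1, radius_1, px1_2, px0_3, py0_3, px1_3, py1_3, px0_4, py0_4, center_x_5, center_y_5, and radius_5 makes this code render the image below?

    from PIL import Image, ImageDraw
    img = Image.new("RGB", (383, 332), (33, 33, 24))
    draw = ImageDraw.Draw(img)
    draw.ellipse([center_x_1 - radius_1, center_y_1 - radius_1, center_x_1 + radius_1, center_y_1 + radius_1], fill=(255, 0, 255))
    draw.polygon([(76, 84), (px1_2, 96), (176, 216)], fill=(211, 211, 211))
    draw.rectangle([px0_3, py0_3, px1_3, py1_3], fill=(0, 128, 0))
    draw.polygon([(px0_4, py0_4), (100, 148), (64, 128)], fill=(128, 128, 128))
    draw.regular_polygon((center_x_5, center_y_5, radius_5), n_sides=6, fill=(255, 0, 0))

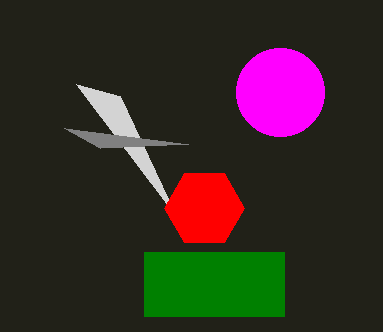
center_x_1 = 280
center_y_1 = 92
radius_1 = 44
px1_2 = 120
px0_3 = 144
py0_3 = 252
px1_3 = 284
py1_3 = 316
px0_4 = 188
py0_4 = 144
center_x_5 = 204
center_y_5 = 208
radius_5 = 40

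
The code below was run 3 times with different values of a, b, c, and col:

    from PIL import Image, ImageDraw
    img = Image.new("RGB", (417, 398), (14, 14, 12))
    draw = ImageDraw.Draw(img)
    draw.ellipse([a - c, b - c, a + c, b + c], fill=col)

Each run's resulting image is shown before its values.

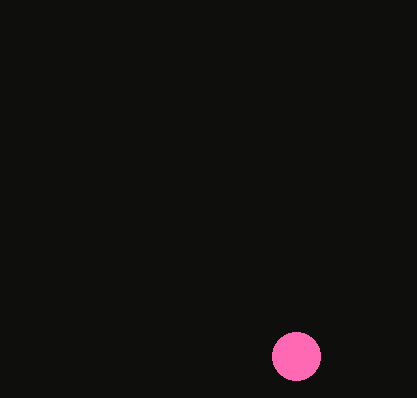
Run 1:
a = 296; b = 356; c = 24; col = 'hotpink'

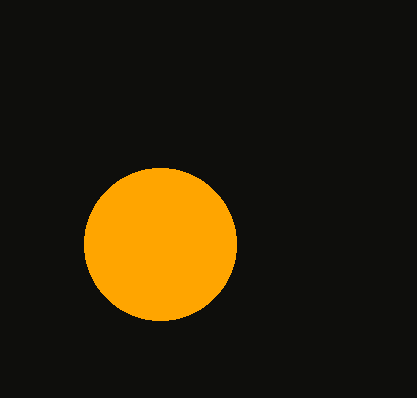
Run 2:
a = 160, b = 244, c = 76, col = 'orange'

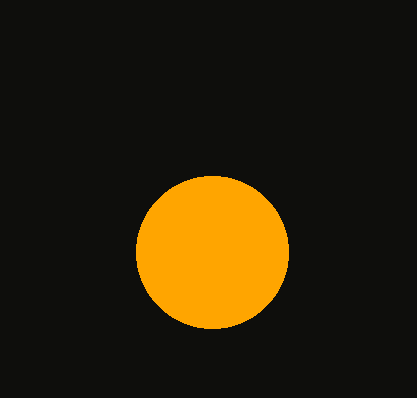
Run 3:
a = 212, b = 252, c = 76, col = 'orange'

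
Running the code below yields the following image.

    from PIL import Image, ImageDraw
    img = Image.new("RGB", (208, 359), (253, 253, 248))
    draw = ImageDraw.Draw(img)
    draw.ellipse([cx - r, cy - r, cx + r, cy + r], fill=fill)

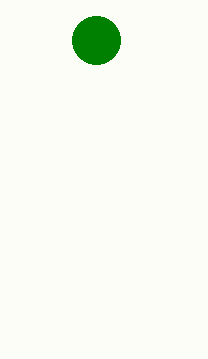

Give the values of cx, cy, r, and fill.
cx = 96; cy = 40; r = 24; fill = 'green'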